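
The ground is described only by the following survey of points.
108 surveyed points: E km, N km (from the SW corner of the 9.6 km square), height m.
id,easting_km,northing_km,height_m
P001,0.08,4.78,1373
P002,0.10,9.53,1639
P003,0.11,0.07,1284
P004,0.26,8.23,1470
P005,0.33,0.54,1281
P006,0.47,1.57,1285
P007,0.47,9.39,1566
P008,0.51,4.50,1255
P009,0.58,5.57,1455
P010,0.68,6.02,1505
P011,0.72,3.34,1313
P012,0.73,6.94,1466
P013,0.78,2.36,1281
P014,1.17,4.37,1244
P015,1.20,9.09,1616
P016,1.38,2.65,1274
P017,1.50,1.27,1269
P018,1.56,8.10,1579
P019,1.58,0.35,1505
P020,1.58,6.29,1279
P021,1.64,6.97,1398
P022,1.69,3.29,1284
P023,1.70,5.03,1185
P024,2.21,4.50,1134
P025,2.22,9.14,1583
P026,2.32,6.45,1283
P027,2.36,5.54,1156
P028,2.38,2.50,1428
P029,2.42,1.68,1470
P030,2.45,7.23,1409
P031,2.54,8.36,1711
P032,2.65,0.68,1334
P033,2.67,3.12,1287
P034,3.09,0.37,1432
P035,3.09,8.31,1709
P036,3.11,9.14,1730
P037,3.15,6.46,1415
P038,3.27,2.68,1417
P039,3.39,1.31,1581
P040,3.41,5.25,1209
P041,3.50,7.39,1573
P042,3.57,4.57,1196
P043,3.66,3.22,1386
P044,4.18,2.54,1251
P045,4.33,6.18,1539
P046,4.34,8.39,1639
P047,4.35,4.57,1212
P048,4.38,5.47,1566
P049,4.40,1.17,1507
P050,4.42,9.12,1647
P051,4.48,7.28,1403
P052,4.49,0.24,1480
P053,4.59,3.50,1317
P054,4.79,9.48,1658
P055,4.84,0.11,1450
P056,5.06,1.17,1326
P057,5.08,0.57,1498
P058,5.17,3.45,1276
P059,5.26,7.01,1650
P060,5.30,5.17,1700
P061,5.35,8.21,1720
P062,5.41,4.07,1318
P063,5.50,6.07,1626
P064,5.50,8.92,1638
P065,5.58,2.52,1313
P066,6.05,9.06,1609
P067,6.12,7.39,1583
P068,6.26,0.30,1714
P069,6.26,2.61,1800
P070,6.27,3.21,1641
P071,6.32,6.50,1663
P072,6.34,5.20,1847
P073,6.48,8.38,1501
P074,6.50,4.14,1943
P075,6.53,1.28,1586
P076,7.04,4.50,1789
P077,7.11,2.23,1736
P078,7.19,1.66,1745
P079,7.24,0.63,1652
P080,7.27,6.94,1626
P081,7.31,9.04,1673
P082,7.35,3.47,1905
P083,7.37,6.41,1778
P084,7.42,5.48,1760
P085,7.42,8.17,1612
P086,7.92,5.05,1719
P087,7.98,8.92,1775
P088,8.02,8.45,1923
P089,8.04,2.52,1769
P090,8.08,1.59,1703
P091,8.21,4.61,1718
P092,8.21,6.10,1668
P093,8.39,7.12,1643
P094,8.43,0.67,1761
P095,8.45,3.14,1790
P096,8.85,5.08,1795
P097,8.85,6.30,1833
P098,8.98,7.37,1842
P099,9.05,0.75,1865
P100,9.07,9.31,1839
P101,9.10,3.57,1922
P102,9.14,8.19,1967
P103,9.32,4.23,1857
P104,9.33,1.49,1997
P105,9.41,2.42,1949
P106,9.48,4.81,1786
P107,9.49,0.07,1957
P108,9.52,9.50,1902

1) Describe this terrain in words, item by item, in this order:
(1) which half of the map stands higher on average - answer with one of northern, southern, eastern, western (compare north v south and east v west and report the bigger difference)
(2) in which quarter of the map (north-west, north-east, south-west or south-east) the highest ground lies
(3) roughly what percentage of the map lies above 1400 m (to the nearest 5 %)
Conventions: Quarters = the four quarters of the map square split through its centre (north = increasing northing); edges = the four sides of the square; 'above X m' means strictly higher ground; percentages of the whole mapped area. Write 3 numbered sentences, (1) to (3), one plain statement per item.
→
(1) Taken as a whole, the eastern half is higher than the western.
(2) Look to the south-east quarter for the highest ground.
(3) About 70 % of the map lies above 1400 m.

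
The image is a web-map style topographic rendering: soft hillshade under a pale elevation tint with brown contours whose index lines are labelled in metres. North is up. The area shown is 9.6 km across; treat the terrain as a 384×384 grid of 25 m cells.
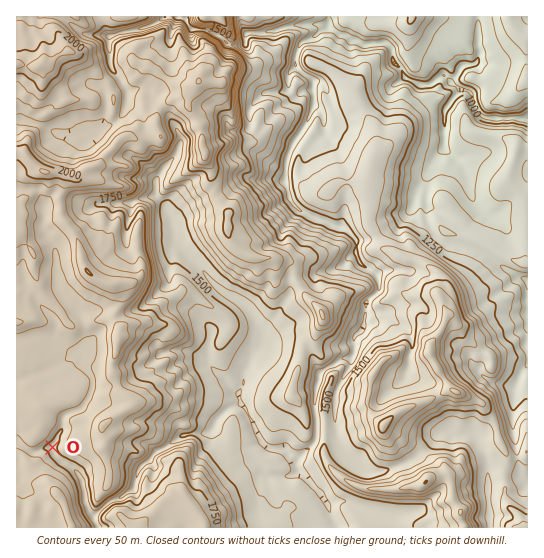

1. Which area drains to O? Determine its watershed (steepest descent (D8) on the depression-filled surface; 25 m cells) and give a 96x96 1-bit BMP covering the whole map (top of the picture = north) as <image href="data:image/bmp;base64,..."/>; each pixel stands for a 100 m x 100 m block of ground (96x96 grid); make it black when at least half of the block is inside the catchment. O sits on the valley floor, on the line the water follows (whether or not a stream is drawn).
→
<image width="96" height="96" href="data:image/bmp;base64,Qk2+BAAAAAAAAD4AAAAoAAAAYAAAAGAAAAABAAEAAAAAAIAEAAATCwAAEwsAAAIAAAAAAAAA////AAAAAAAAAAAAAAAAAAAAAAAAAAAAAAAAAAAAAAAAAAAAAAAAAAAAAAAAAAAAAAAAAAAAAAAAAAAAAAAAAAAAAAAAAAAAAAAAAAAAAAAAAAAAAAAAAAAAAAAAAAAAAAAAAAAAAAAAAAAAAAAAAAAAAAAAAAAAAAAAAAAAAAAAAAAAAAAAAAAAAAAAAAAAAAAAAAAAAAAAAAAAAAAAAAAAAAAAAAAAAAAAAAAAAAAAAAAAAAAAAAAAAAAB4AAAAAAAAAAAAAAD/wAAAAAAAAAAAAAH/wAAAAAAAAAAAAAP/wAAAAAAAAAAAAAP/4AAAAAAAAAAAAAP/8AAAAAAAAAAAAAP//AAAAAAAAAAAAD///gAAAAAAAAAAAD///wAAAAAAAAAAAD///gAAAAAAAAAAAD///AAAAAAAAAAAAD//+AAAAAAAAAAAAD//+AAAAAAAAAAAAD//+AAAAAAAAAAAAD//8AAAAAAAAAAAAD//8AAAAAAAAAAAAD//8AAAAAAAAAAAAD//+AAAAAAAAAAAAD//+AAAAAAAAAAAAD//+AAAAAAAAAAAAD//+AAAAAAAAAAAAD//+AAAAAAAAAAAAD//+AAAAAAAAAAAAD//+AAAAAAAAAAAAD//+AAAAAAAAAAAAD//+AAAAAAAAAAAAD//+AAAAAAAAAAAAD///AAAAAAAAAAAAD///AAAAAAAAAAAAD///AAAAAAAAAAAAD//+AAAAAAAAAAAAD//wAAAAAAAAAAAAD//AAAAAAAAAAAAAD/+AAAAAAAAAAAAAD/+AAAAAAAAAAAAAD/8AAAAAAAAAAAAAD/8AAAAAAAAAAAAAD/8AAAAAAAAAAAAAD/8AAAAAAAAAAAAAD/4AAAAAAAAAAAAAD/4AAAAAAAAAAAAAD/wAAAAAAAAAAAAAD/gAAAAAAAAAAAAAD/gAAAAAAAAAAAAAD/AAAAAAAAAAAAAAD/AAAAAAAAAAAAAAD/AAAAAAAAAAAAAAD/AAAAAAAAAAAAAAD/gAAAAAAAAAAAAAD/gAAAAAAAAAAAAAD/gAAAAAAAAAAAAAD/AAAAAAAAAAAAAADwAAAAAAAAAAAAAADgAAAAAAAAAAAAAADAAAAAAAAAAAAAAACAAAAAAAAAAAAAAAAAAAAAAAAAAAAAAAAAAAAAAAAAAAAAAAAAAAAAAAAAAAAAAAAAAAAAAAAAAAAAAAAAAAAAAAAAAAAAAAAAAAAAAAAAAAAAAAAAAAAAAAAAAAAAAAAAAAAAAAAAAAAAAAAAAAAAAAAAAAAAAAAAAAAAAAAAAAAAAAAAAAAAAAAAAAAAAAAAAAAAAAAAAAAAAAAAAAAAAAAAAAAAAAAAAAAAAAAAAAAAAAAAAAAAAAAAAAAAAAAAAAAAAAAAAAAAAAAAAAAAAAAAAAAAAAAAAAAAAAAAAAAAAAAAAAAAAAAAAAAAAAAAAAAAAAAAAAAAAAAAAAAAAAAAAAAAAAAAAAAAAAAAAAAAAAAAAAAAAAAAAAAAAAAAAAAAAAAAAAAAAAAAAAAAAAAAAAAAAAA="/>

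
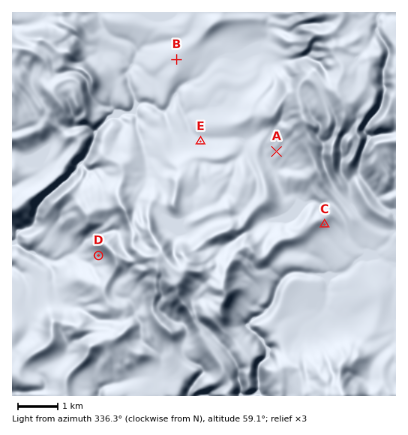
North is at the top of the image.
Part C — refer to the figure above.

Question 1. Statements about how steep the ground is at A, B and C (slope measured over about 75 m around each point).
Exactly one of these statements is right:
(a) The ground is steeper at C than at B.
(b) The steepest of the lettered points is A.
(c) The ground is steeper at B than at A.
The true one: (a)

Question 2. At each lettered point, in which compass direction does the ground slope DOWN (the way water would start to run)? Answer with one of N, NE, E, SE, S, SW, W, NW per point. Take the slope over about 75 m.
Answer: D SW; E N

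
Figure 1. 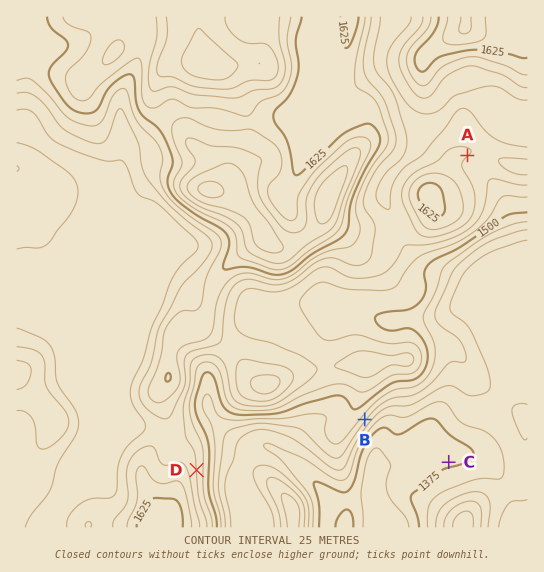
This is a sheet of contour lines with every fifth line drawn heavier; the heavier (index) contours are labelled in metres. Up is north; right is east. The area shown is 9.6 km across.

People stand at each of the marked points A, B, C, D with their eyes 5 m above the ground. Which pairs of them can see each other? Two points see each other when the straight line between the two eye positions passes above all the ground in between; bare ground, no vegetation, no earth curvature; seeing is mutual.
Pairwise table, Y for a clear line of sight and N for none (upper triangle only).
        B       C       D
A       N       N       N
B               Y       N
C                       Y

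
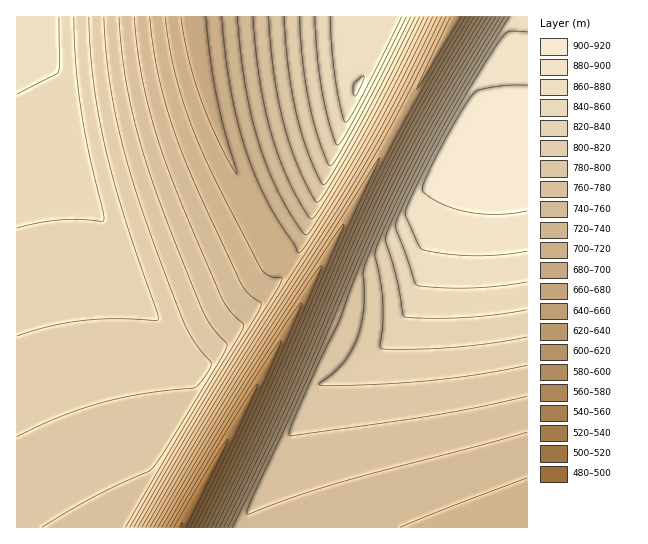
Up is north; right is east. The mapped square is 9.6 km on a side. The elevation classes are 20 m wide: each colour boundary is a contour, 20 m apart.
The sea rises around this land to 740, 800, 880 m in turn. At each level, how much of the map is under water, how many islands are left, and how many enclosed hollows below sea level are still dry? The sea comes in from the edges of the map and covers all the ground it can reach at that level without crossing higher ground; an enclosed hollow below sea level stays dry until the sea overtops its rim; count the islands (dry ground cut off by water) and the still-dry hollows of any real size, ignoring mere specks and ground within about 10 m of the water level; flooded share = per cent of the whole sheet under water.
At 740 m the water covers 23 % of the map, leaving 0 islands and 0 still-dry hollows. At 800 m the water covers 58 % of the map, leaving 0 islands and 0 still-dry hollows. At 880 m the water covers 93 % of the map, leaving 0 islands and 0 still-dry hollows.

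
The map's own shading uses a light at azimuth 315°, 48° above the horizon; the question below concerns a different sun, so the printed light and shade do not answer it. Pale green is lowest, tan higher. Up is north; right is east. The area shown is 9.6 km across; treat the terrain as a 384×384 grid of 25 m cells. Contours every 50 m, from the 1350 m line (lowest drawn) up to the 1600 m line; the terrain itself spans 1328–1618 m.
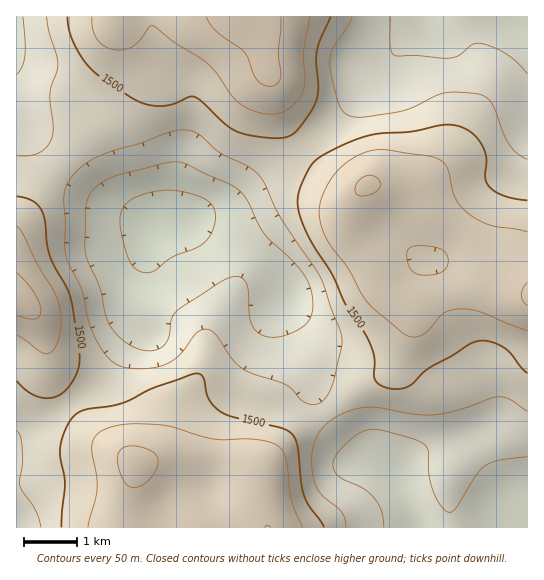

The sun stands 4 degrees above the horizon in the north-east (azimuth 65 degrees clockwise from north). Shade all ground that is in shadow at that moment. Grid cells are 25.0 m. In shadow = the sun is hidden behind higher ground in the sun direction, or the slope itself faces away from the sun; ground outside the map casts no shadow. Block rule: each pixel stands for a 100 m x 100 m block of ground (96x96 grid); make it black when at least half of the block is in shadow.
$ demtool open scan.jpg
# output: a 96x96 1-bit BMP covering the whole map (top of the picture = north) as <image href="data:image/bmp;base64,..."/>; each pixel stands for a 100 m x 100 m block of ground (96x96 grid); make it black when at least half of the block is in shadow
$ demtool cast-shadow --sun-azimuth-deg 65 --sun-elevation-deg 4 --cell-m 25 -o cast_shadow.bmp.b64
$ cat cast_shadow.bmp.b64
<image width="96" height="96" href="data:image/bmp;base64,Qk2+BAAAAAAAAD4AAAAoAAAAYAAAAGAAAAABAAEAAAAAAIAEAAATCwAAEwsAAAIAAAAAAAAA////AAAAAAD/+AAAAAAAAAAAAAD/8AAAAAAAAAAAAAD/8AAAAAAAAAAGAAD//AAAAAAAAAAOAAD//4AAAAAAAAAeAAD//8AAAAAAAAA+AAD//+AAAAAAAAB+AAD//+AAAAAAAAB+AAB///AAAAAAAAB+AAA///AAAAAAAAB+AAA///AAAAAAAAB+AAAf//AAAAAAAAA8AAAH/+AAAAAAAAAQAAAB/+AAAAAAAAAAAAAA/8AAAAAAAAAAAAAAP4AAAAAAAAAAAAAADAAAAAAAAAAAAAAAAAAAAAAAAAAAAAAAAAAAAAAAAB4AAAAAAAAAAAAAAD/AAAAAAAAAAAAAAH/gAAAAAAAAAAAAAH/AAAAAAAAAAAAAAH+AAAAAAAAAAAAAAD8AAA8AAAAAAAAAAD4AAB8AAAAAAAAAAAAAAB9gAAAAAAAAAAAAAA/gAAAAAAAAAAAAAAbgAAAAAAAAAAAAAADwAAAAAAAAAAAAAADwAAAAAAAAPgAAAADwAAAAAAAA/4AAAADwAAAAAAAf//AAAADwAAAPAAD///wAAMDwAAAfAAH///4AB/zwAAAfAAf///4AB//wAAAfAAf///4AD//gAAAPAA////4AB//gAAAAAA////wAB/+AAAAAAB////gAA/8AAAAAAB////AAAf4AAAAAAD///+AAAPgAAAAAAD///8AAAAAAAAAAAH///8AAAAAAAAAAAP///4AAAAAAAAAAA////4AAAAAAAAAAH////wAAAAAAAAAAP////wAAAAAAAAAAf////gAAAAAAAAAA/////gAAAAAAAAAA/////AAAAAAAAAAA////+AAAAAAAAAAA////+AAAAAAAAAAA////8AAAAAAAAAAA////8AAAAAAAAAAB////8AAAAAAAAAAB////8AAAAAAAAAAD////4AAAAAAAAAAD////4AAAAAAAAAAH////8AAAAAAAAAAH////8AAAAAAAAAAP////8AAAAAAAAAAf////8AAAAAAAAAAf///j+AAAAAAAAAAf///B+AAAAAAAAAAf//+AeAAAAAAAAAAf//8AAAAAAAAAAAAP//4AAAAAAAAAAAAP//gAAAAAAAAAAAAf//AAAAAAAAAAAAAf/+AAAAAAAAAAAAA//8AAAAAAAAAAAAA//4AAAAAAAAAAAAAf/4AAAAAAAAAAAAAf/4AAAAAAAAAAAAAP//AAAAAAAAAAAAAH//wAAAAAAAAAAAAH//4AAAAAAAAAAAAD//4AAAAAAAAAAAAD//4AAAAAAAAAAAAD//wAAAAAAADgAAAD//gAAAAAAAD8AAAD//AAAAAAAAD//wAD//AAAAAAAAD//4AH/+AAAAAAAAD//4AH/8AAAAAAAAD//4AP/4AAAAAAAAD//4AP/wAAAAAAAAD//4AP/gAAAAAAAAD//4Af/AAAAAAAAAD//wAf+AAAAAAAAAD//wAf4AAAAAAAAAD//wAPwAAAAAAAAAD//wAPgAAAAAAAAAD//gAPAAAAAAAAAAD//gAGAAAAAAAAAAA="/>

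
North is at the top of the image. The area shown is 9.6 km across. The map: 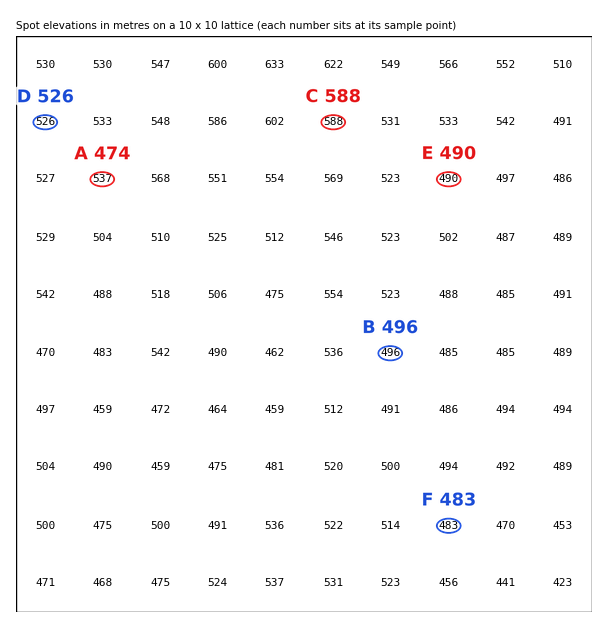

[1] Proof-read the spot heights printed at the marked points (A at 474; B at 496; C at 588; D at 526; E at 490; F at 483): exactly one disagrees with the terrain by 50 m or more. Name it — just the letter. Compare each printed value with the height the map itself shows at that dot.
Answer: A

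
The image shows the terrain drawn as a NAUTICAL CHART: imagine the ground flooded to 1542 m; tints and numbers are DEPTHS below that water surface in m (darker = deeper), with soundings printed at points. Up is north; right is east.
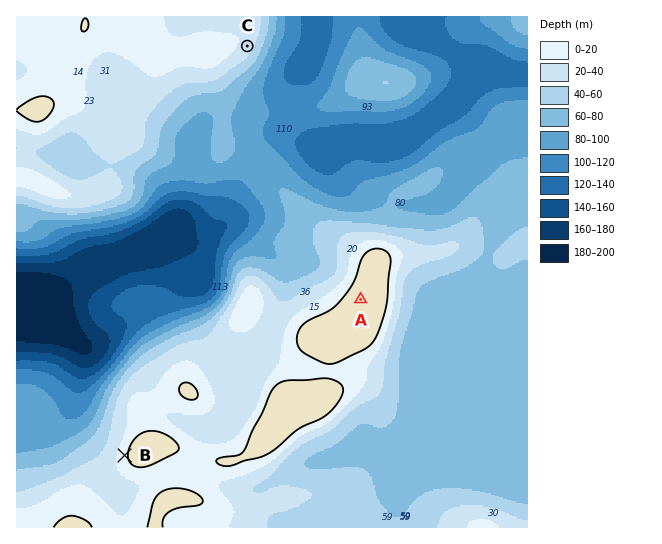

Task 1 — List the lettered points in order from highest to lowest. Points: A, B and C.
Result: A B C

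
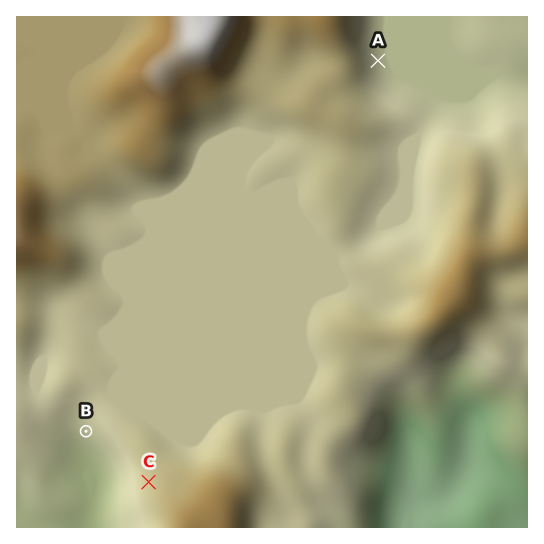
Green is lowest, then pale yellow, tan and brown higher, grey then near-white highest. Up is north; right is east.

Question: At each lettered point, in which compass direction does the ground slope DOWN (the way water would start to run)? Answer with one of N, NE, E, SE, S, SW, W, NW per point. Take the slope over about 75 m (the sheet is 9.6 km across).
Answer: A E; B SW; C W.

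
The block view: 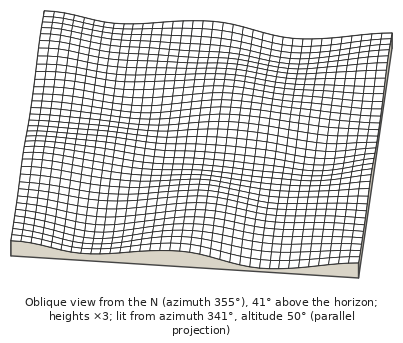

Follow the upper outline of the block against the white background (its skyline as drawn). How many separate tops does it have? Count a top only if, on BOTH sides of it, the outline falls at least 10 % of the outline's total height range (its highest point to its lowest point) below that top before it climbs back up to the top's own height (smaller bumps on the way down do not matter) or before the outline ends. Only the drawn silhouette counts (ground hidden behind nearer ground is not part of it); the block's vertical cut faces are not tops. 1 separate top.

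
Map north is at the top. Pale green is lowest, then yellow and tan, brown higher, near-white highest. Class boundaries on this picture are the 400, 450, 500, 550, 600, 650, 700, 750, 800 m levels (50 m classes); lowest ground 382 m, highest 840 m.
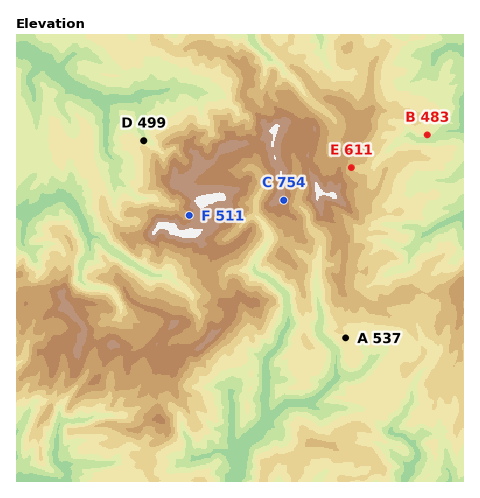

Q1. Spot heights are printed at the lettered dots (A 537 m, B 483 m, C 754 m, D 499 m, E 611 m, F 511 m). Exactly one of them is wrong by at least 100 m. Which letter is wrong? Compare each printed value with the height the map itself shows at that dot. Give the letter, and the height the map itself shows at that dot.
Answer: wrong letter F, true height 711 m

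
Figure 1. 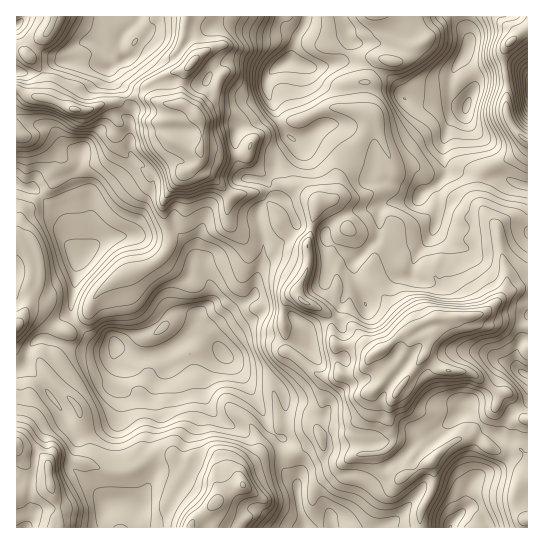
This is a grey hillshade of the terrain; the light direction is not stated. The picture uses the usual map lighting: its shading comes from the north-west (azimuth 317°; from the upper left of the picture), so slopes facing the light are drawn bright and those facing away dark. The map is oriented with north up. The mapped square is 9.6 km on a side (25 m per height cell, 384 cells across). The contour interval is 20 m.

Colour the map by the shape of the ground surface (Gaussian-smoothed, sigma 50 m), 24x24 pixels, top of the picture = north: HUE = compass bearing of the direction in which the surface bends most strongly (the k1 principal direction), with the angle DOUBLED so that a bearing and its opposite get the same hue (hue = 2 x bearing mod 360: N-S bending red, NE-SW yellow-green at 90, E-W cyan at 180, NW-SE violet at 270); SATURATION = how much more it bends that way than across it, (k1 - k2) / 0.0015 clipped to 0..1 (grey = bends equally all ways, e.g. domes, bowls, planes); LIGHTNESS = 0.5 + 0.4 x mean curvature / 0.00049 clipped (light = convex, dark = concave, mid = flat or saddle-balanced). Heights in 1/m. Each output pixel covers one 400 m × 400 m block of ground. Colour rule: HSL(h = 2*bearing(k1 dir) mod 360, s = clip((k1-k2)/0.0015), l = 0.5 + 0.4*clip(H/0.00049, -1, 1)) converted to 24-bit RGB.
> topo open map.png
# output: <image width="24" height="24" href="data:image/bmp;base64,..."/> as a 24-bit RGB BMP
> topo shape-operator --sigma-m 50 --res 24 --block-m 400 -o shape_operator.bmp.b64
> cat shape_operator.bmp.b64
<image width="24" height="24" href="data:image/bmp;base64,Qk32BgAAAAAAADYAAAAoAAAAGAAAABgAAAABABgAAAAAAMAGAAATCwAAEwsAAAAAAAAAAAAANG99qrhbzricO1uFaX6GfWN6hFGSJJ6Q9LjMtaV0lb9GzFZ6QpqNVTKYQoVBe3BGnW9cT3YzecpL2qZNCCguqEM1VDZ7ut+wa0ukvd+jbcqsbi5mbGVSaHtXVp6QS4pqNG077cfC2FatyvvwXT6/cBenljx9aZJpb6Si1626FV9F+tHDKUp3NFGEcIOs086gN2uA7vrRIQwqjl2ihImwlIuwSXZ4lo5xMFhy0MOV4PbVhjFQVyNLK0hZsH2iwqtsVo1KYK+H3ZXX7fJjJTdFJj8sLUQhwc+OVsvS7/vQFhmkkH6ybXu1r4e0g3W4h7W4P1q8yujV0IbLyXKjWjKkbzqUQMd52YighYDT05tTOYBp54nF42ngMUK3qvPzWahyy4OZbY0zXx5KgMJjKkVEkadTUJityZGeQXZljoctViET074xfDB7eoK2OUXGwqB6fWFFq81uODRaSntKZJ/BpGrRa0IenUQ/mm5WnUx+vJQ/p8yqPzqCX5Zie1xTXI1MoGR1rj2Xrd7HZRpiQLCurpJrajBstEJEu8OC1FdRNa5eX458Q2xJYCpc7ti9E9mUsIuAnSWRftSIvac9Tz56jnapYIl6g2hsY4JYc8SWkkh8v0F3aCJCgXpHwzpwKsl+4rGkQXfi567IVSAzSD0ZG40wifbJpMbvS2otmMJ5m8l6l0JRPDdjhHtWkm5odH5ghJtpS29LSSQ8jywrpsdZoO7hZgncXSbe2r54TKJB1UBZUoTvzOD/uuv9e0EcLwQOEl0ykXJAwYAxl5dDFx8smXVJmqZLQYBQp5F9VS5LOzhpisTOxuusXiBYrexkKVbOtd3u6oTuTqeV2JVzRkQZQjURaG4vLXyR1I/tM5+dt0fj6GprQSBySLk+P6Zvk3+1UkZzg02JY5STMKGn+OOyLwwaTvUkKc6QG11gvUKO4K7Uv4LQzK3r183zmdzgNm+xynJbt4uNBh9H9NfbfXityKmuRnV6hz02KX0pQpl6UrdcGRVM/0lJzP/zXpT+loA7MSE+LpFWhdekh+/xmgHo7y7e/c7kUTp7rop7j8yCFy9tkWPN4KzSsoucrGOaSa6mjoG5U02exryjGDNWfM2l/ciMIC5ObHqwbYyuUY5TSFEYYkoaVXlNZH1drX42you2fa9ysdmZNyVMH0c2wsGBwKjU56Lccqp0QkVlWlp5r6B5PniMS31f/vHNHjl9eT1AobBjf3KKU4admZu3bGeGaExTsshpa5WmmMqvwFFhXzhiXHNjPmYmQ0MchFQt2Hl4SUF9qFaMiNKXUESIRpp2//3MGwgru5WFTLKdj2t3j6V8LFBXpmNmZVN7xuClUEdiwK1udTNbcm6AbmiFkWRyb1JD0ttAX5Q4SnaC0LpseqtYPDdpfruIvk4fL2CxX8JMeEiCeqizhpHDZTSQq3Z0X3erqt2xlHC8okZGsjxeW35dVUNlo2V5mpCvQD/v7R8NSHEnFrg8zb32QX/ihjd8e8vBzrbarKzVeUiulp9HL0ceN4tab5Wol8ylh5JegWhJlJAyf7BtkmurXkCfdKVzbpSCHwgr7fXW3L7ub+6NKScKRo8faLazXZCikGhasWhNbFJssJmBfF+zV8C6QHlYsIhVhkg9ZjQwbbJZRJxyXY5OUyVVxsWKVhR/geCnYcFd39enktzbcRH4Nr6MVcGNSTJPmIxynnF3cWaEnciTZX6qSmWCYH6sdY2qxCyzxExoqLvmjip9iRUbEYE9qMqAExBbzuG3caVU3dpmRbA4E0JY8sTJZQ1xV5JCR3hFi2ZXo3Nshsh5YnefoGKPP5WBVhpJWhsszP/fpRQLJATLzPj/2sz/TavrDylQ5+CCgnfR1vXmvDO2RKixJ9+OaiOqxpnbroLbhrDSq8zLl9y6XiJUp5hlSmI4DAYy7/PYrv+QzOP/scXss4ssL5lLmTLTm2byieif2tgjSS0S52hQRckxCAQvfqZ+TW5qpGFWq3lSt75gbxYSR3w2hZh1rlGlByAs8POE/OSUiXwAJKshgmkpdlMvIlcjKmU1116a9mXg8HRlSNQr4LuNDh0lJlYiUDMjSnAjmJ1Cwzc99lzGuWXgMnEkJ2lWXRiD3P+UvC0F96Pw11oxKGlKcIlebFyVR59uJlhC6X4d9riA3bz0nYvlmFfQNU+3ZnTBnsDDUoibZa5GqJ9PuWyY7t3nJ3ShBxEs9tnV77PXGJRI9NfXWYWwSXWFiXSIVpODVEJu4dxeeJNKeIUti1I2gIxRdUSEJmdxuaqHZTRqq65tYYhdbZ9xr9ebhyKADw8kRu1K7IXb"/>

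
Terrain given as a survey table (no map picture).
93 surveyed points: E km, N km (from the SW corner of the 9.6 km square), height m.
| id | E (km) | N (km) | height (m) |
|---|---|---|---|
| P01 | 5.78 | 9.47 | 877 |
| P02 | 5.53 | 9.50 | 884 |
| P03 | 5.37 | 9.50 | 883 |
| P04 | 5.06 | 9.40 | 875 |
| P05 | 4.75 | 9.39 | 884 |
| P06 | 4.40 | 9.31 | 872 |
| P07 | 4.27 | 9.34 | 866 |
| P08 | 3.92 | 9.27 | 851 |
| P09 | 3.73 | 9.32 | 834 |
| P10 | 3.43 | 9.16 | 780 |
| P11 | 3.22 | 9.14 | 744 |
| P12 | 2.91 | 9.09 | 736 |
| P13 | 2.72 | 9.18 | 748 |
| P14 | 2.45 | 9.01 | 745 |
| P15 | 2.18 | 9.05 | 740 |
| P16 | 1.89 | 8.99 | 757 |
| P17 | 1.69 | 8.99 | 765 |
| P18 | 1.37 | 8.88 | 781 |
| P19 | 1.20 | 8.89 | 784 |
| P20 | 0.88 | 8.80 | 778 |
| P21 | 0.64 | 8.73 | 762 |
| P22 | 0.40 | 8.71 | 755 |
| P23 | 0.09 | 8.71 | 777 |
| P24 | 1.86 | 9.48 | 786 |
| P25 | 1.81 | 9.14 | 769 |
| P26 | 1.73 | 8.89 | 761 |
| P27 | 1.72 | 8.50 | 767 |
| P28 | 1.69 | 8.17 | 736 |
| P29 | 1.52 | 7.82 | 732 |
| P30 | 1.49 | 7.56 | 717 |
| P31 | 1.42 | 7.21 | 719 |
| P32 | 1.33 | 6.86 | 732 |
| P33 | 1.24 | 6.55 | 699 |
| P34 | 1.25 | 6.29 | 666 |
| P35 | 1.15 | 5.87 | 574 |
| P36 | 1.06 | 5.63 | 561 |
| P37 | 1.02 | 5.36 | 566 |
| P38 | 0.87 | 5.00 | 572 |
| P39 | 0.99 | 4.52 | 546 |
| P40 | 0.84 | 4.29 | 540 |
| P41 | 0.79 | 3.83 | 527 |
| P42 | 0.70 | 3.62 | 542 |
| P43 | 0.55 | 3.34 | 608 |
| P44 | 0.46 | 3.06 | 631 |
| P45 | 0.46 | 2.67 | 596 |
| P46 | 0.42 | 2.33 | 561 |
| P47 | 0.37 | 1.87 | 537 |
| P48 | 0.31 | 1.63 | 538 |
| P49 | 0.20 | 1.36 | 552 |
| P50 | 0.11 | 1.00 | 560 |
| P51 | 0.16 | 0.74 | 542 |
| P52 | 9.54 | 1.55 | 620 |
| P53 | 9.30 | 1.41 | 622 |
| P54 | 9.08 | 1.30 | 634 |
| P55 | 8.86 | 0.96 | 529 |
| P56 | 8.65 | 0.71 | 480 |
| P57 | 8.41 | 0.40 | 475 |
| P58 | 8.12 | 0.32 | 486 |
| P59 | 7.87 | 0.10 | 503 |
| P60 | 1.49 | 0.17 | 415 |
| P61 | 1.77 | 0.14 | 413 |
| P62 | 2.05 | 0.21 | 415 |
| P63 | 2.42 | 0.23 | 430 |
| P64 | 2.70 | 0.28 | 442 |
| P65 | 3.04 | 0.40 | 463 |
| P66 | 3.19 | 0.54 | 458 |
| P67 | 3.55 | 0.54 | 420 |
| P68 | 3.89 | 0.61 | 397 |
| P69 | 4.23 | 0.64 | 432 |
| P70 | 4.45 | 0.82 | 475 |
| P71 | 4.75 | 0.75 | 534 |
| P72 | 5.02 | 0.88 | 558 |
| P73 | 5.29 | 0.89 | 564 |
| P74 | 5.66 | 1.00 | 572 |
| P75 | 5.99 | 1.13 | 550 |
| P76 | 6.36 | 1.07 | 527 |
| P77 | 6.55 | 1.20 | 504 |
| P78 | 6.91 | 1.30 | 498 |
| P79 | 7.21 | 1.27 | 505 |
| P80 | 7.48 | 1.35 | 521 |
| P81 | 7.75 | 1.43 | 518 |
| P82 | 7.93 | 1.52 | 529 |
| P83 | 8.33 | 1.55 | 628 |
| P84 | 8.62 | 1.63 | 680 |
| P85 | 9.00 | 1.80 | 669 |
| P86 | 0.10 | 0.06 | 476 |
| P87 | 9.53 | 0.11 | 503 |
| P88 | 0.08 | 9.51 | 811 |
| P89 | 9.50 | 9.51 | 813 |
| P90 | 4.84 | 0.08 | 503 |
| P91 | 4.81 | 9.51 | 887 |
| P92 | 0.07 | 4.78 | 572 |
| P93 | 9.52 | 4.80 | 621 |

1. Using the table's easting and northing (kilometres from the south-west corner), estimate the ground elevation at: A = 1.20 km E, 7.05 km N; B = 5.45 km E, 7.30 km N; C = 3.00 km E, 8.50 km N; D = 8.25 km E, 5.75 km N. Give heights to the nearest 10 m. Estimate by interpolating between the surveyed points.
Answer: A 720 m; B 840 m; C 730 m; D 650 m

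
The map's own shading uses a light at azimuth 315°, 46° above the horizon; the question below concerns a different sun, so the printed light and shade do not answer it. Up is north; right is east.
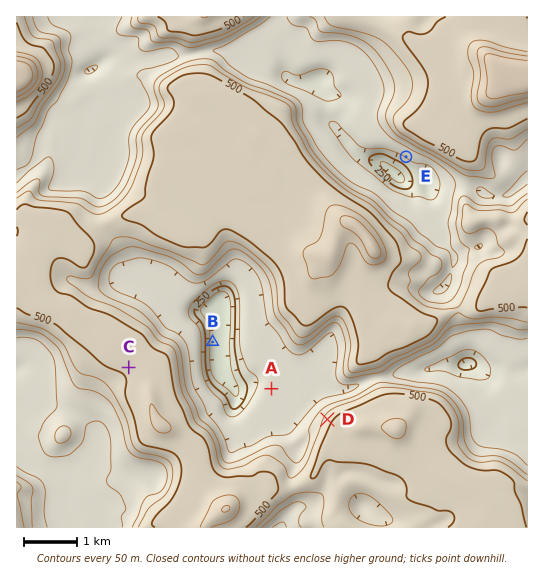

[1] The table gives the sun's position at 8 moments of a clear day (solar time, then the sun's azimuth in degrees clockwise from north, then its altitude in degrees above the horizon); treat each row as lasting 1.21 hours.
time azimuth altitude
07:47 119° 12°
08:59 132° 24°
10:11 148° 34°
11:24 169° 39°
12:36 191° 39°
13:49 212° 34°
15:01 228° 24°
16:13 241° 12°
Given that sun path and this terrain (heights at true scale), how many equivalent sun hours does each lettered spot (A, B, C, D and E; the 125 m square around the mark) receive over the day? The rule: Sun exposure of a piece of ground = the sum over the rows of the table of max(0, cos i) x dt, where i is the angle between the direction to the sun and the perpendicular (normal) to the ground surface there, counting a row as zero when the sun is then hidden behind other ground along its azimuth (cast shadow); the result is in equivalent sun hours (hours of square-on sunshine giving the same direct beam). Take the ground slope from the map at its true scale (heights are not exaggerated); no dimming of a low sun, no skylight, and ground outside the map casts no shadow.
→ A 4.3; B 4.1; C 4.4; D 3.4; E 5.8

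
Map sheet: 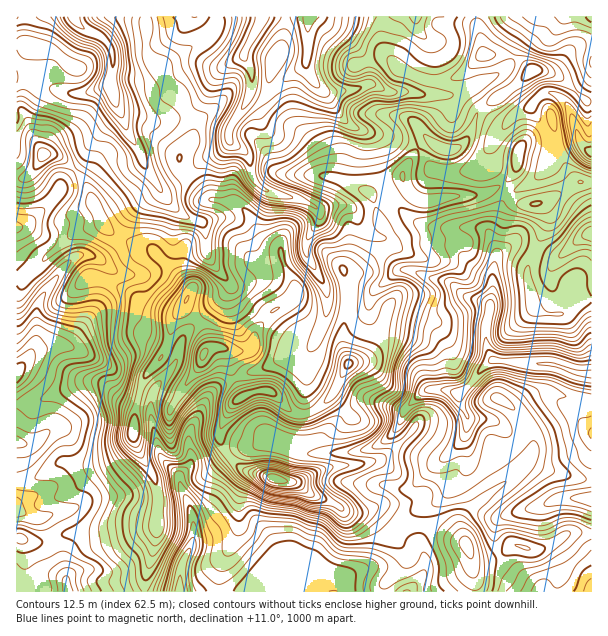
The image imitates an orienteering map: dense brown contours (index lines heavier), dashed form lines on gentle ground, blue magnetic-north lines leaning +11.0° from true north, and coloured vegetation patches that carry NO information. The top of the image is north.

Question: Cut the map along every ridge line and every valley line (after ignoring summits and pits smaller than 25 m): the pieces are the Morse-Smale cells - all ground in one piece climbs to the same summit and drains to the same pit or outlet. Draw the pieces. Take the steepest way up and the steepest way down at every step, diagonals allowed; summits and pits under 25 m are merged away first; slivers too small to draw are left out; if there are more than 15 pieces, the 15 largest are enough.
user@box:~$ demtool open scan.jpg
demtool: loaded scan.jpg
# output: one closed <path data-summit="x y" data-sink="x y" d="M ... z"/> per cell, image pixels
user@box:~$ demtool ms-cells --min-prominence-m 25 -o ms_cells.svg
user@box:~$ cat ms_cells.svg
<path data-summit="275 479" data-sink="591 374" d="M402 178l-32 16 4 7 6 21 12 13 18-12 9 0 12 5 48 0 9 5 8 16 0 11-3 9 0 22-4 15-6-5-19-6-17-13-16-4-23-8-7 0-8 4-19 16-4 9-2 12 4 7 6 7 51 7 13 10 6 12-2 30 4 6-22 0-6 2-17 17-7 0-27-9-9 2-11 7-25 25-2 12 3 8-27-2-18-8-13-4-14 6-16 2-10 8 16 14 37 11 14 1 15 12 18 6 16 11 17 1 16-2 17 13 25 1 2-14 23-15 11-19 10-12 2-6-4-11 0-12 4-17 23 2 18 12 9 0 15-8 24-18 7 0 11 8 13 14 4 1 0-129-13 0-10 10-9 4-17-1-9-5-6-27 0-14 19-43 0-12-5-8-24 0-8-5-10-12-18 7-62 6-12-9z"/><path data-summit="275 479" data-sink="179 591" d="M140 397l-6 16-1 24 11 24 12 19 2 14-1 39-6 28-6 17 1 14 262 0 13-14 5-11 0-7-6-14 0-22-25-1-17-13-16 2-17-1-16-11-18-6-15-12-14-1-37-11-17-14-21 14-19-1-9 7-21-24-7-33 0-17z"/><path data-summit="275 479" data-sink="311 17" d="M381 16l-94 0-5 32-8 14-6 22 2 11 12 12 7 13 29 29 7 25 44 19 33-15 4-13 10-15 10-8 5 0 13 8 14-2 10-10 6-12 1-9 7-10-7-12-7-6 27-13 9-6 8-11-3-4-27 0-18 18-8 5-9 2-21 0-28-12-12-14-4-9z"/><path data-summit="275 479" data-sink="74 17" d="M146 16l-129 0-1 61 16 2 22 11 18 4 18-2 15-6 7 3 8 25-24 24-8 11-3 10-9 12 10 14 18 42 10 8 12 6 27 9 9 9 10-13 4-36-14-19 8-3 17-12-6-8-1-12 13-19 1-14-13-27-11-7-8-18-14-15z"/><path data-summit="275 479" data-sink="263 17" d="M285 16l-139 1 2 39 14 15 8 18 11 7 13 27-1 14-13 19 1 12 7 7 15-15 21-10 6-10 18 16 4 18 12 16 39 10 15 10 15-5 15 1 6 4 7 17 7 7 10 4 9 0 4-4-11-12-8-27-24-13-21-6-3-5-2-12-4-10-29-29-7-13-12-12-2-11 6-22 8-14 4-25z"/><path data-summit="204 354" data-sink="263 17" d="M230 140l-6 10-21 10-16 16 22 23 24 3 6 3 11 11 9 18 7 7 14 8 3 14 12 22 0 11-7 6-16 10-12 12-6 11 0 6-3 8-25 1 6 24 2 4 3 0 23-8 22-12 15 0 9-4 8-10 6-12 6-18 0-9 22 3 0-23-4-13 18-2 15-14 16-8 1-8-2-5-5 3-9 0-10-4-7-7-7-17-6-4-15-1-15 5-15-10-39-10-12-16-4-18z"/><path data-summit="275 479" data-sink="591 152" d="M578 92l-8 7-3 5-9-8-12-4-6 4-10 12-14 6-10 10-12-4-12-12-7 9-1 9-6 12-10 10-14 2-13-8-5 0-10 8-13 21 0 11 5 9 12 9 15 0 17-4 30-2 18-7 10 12 8 5 22 0 38-22 13 0 1-80-5 0z"/><path data-summit="204 354" data-sink="74 17" d="M188 176l-18 12-8 3 14 19-4 36-10 14 28 27 2 3-8 16 18 20 6 16-2 8 6-2 12 0 6 2 18 0 4-2 2-13 12-18 29-21 0-11-12-22-3-14-14-8-7-7-9-18-11-11-6-3-24-3z"/><path data-summit="275 479" data-sink="17 374" d="M102 223l-28 11-45 40-5 3-8 1 1 126 21-2 46-20 20 2 18 14 16 6 0-7-7-1-15-9-4-15-10-10-25-13-17-4 8-1 26-32 15-40-5-10 7 8 9 4 26 0 16-14-9-10-39-15z"/><path data-summit="275 479" data-sink="17 510" d="M134 438l-2 5-21 17-25 6-23-4-30 18-16 1-1 56 10 4 16 1 24-8 30 0 18-5 42-3 2-32-2-14-12-19z"/><path data-summit="467 545" data-sink="591 374" d="M564 406l-7 0-24 18-15 8-9 0-18-12-23-2-4 17 0 12 4 11-2 6-8 7-13 24-23 15-1 14 16 4 13 8 15 6-3-14 2-12 15-14 28-21 20-19 21 8 28 8 15 2 1-49z"/><path data-summit="204 354" data-sink="17 374" d="M162 260l-16 14-26 0-12-8 0 12-14 34-26 32-8 1 17 4 25 13 10 10 4 15 21 10 2-1 7-22 18-21 10-33 8-12 10-18z"/><path data-summit="348 363" data-sink="591 374" d="M368 306l-3 2-17 0-2 3-3 18 0 19 6 15-17 32-11 11-11 7 8 15 0 16 5 8 3 0-2-6 2-12 25-25 11-7 9-2 27 9 7 0 17-17 6-2 22 0-4-6 2-30-6-12-13-10-51-7-6-7z"/><path data-summit="275 479" data-sink="17 443" d="M98 382l-14 0-46 20-18 1-4 2 1 76 16-1 30-18 17 4 22-3 17-7 13-13 4-39-14-6-15-13z"/><path data-summit="275 479" data-sink="68 591" d="M156 526l-42 3-18 5-30 0-24 8-9 0-16-4-1 53 128 1 1-14 11-36z"/>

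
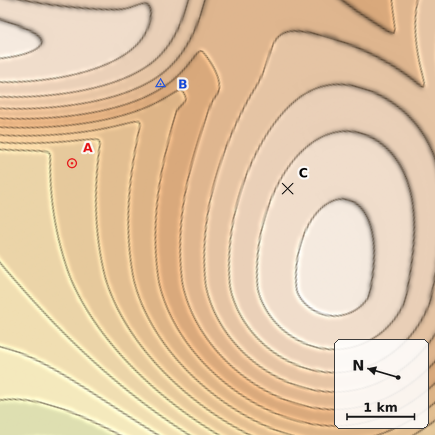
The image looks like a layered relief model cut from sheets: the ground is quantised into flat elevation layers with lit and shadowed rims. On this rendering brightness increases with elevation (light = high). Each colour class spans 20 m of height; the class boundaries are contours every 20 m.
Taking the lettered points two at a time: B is below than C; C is above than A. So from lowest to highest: A B C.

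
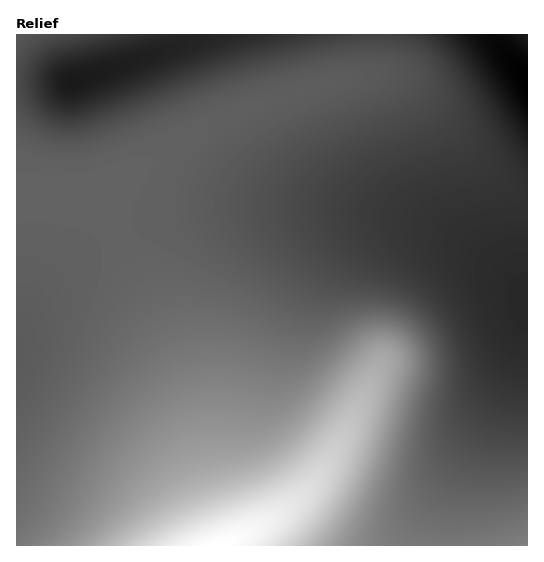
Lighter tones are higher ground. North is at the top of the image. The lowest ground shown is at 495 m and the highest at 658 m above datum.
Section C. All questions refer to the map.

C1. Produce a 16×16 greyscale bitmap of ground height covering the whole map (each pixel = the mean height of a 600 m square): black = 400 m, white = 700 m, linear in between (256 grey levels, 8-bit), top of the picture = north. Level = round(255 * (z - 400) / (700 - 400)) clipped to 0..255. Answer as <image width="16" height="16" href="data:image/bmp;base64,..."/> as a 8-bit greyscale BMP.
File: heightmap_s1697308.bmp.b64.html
<image width="16" height="16" href="data:image/bmp;base64,Qk02BQAAAAAAADYEAAAoAAAAEAAAABAAAAABAAgAAAAAAAABAAATCwAAEwsAAAABAAAAAAAAAAAAAAEBAQACAgIAAwMDAAQEBAAFBQUABgYGAAcHBwAICAgACQkJAAoKCgALCwsADAwMAA0NDQAODg4ADw8PABAQEAAREREAEhISABMTEwAUFBQAFRUVABYWFgAXFxcAGBgYABkZGQAaGhoAGxsbABwcHAAdHR0AHh4eAB8fHwAgICAAISEhACIiIgAjIyMAJCQkACUlJQAmJiYAJycnACgoKAApKSkAKioqACsrKwAsLCwALS0tAC4uLgAvLy8AMDAwADExMQAyMjIAMzMzADQ0NAA1NTUANjY2ADc3NwA4ODgAOTk5ADo6OgA7OzsAPDw8AD09PQA+Pj4APz8/AEBAQABBQUEAQkJCAENDQwBEREQARUVFAEZGRgBHR0cASEhIAElJSQBKSkoAS0tLAExMTABNTU0ATk5OAE9PTwBQUFAAUVFRAFJSUgBTU1MAVFRUAFVVVQBWVlYAV1dXAFhYWABZWVkAWlpaAFtbWwBcXFwAXV1dAF5eXgBfX18AYGBgAGFhYQBiYmIAY2NjAGRkZABlZWUAZmZmAGdnZwBoaGgAaWlpAGpqagBra2sAbGxsAG1tbQBubm4Ab29vAHBwcABxcXEAcnJyAHNzcwB0dHQAdXV1AHZ2dgB3d3cAeHh4AHl5eQB6enoAe3t7AHx8fAB9fX0Afn5+AH9/fwCAgIAAgYGBAIKCggCDg4MAhISEAIWFhQCGhoYAh4eHAIiIiACJiYkAioqKAIuLiwCMjIwAjY2NAI6OjgCPj48AkJCQAJGRkQCSkpIAk5OTAJSUlACVlZUAlpaWAJeXlwCYmJgAmZmZAJqamgCbm5sAnJycAJ2dnQCenp4An5+fAKCgoAChoaEAoqKiAKOjowCkpKQApaWlAKampgCnp6cAqKioAKmpqQCqqqoAq6urAKysrACtra0Arq6uAK+vrwCwsLAAsbGxALKysgCzs7MAtLS0ALW1tQC2trYAt7e3ALi4uAC5ubkAurq6ALu7uwC8vLwAvb29AL6+vgC/v78AwMDAAMHBwQDCwsIAw8PDAMTExADFxcUAxsbGAMfHxwDIyMgAycnJAMrKygDLy8sAzMzMAM3NzQDOzs4Az8/PANDQ0ADR0dEA0tLSANPT0wDU1NQA1dXVANbW1gDX19cA2NjYANnZ2QDa2toA29vbANzc3ADd3d0A3t7eAN/f3wDg4OAA4eHhAOLi4gDj4+MA5OTkAOXl5QDm5uYA5+fnAOjo6ADp6ekA6urqAOvr6wDs7OwA7e3tAO7u7gDv7+8A8PDwAPHx8QDy8vIA8/PzAPT09AD19fUA9vb2APf39wD4+PgA+fn5APr6+gD7+/sA/Pz8AP39/QD+/v4A////AJKaprPCztXVyrailZCPj5GOlJ2mr7e/x8zErZeMiIeIi5GYn6WprLG7w7edioOAf4iNk5mfoqKjqbe6pYt+eXeFiY6UmJucm52otauQfHRxhIeLj5OVlZSTmqmslnxwbIOFiIuOj4+OjI2Xn453bGmEhYeJiouKiIWDhIR7cGpnhYWGh4iHhoOAfHl1cWxpaIaGhoaGhYN/fHh0cW5sammHh4eGhoSBfnp2c3BubWxshoaHh4aEgn97eHVycG9ubIOBgoWGhYSBf3x5dnRzcGl6b3N6gIOEhIOBfnx5dm5fcmJiaG92fICCg4KAfXVmVnlvamZlZ2twdXl8fHhsXFY="/>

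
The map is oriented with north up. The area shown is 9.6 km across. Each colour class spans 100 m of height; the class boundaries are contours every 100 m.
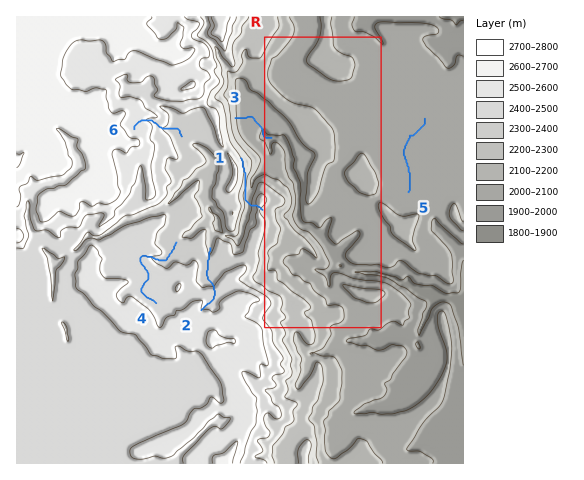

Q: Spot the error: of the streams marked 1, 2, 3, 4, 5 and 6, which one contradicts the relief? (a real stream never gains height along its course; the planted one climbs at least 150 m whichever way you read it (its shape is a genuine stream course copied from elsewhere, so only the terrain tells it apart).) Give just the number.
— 1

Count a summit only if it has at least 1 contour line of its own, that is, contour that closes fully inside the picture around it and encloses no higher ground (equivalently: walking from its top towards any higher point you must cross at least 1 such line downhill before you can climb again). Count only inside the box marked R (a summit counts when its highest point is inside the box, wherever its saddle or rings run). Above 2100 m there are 2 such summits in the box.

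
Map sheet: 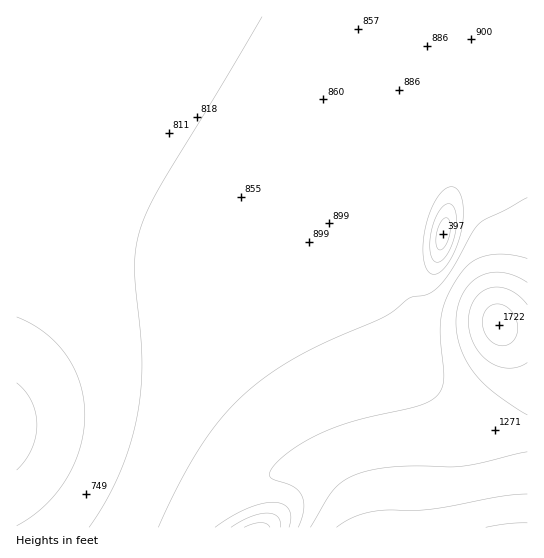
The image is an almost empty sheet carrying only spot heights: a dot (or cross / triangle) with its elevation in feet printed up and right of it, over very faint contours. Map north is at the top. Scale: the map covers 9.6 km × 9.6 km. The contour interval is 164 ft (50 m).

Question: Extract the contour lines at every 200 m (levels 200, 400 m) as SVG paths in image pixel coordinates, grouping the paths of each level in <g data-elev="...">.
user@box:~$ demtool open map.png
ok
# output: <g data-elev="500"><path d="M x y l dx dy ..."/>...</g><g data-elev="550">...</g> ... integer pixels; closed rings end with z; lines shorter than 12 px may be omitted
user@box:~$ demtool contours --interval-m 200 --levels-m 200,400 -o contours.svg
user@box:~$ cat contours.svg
<g data-elev="200"><path d="M244 527l17-4 5 1 4 3"/><path d="M17 317l14 7 14 9 12 10 9 12 8 14 6 14 4 16 1 16-2 18-3 16-6 16-8 14-10 15-12 12-13 11-14 9"/><path d="M437 262l-4-3-3-8 2-21 7-19 6-6 5-1 4 3 2 7 0 11-1 10-9 20-4 5z"/></g><g data-elev="400"><path d="M527 452l-63 14-67 1-22 2-17 5-13 6-11 9-24 38"/><path d="M527 282l-12-6-13-4-12 1-11 3-9 8-7 10-5 13-2 15 1 13 4 14 5 12 8 12 20 20 33 22"/></g>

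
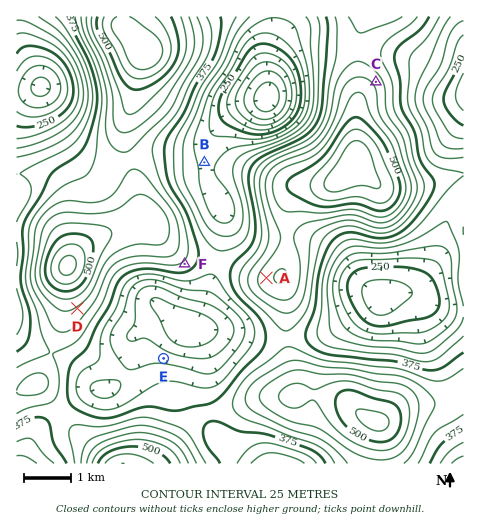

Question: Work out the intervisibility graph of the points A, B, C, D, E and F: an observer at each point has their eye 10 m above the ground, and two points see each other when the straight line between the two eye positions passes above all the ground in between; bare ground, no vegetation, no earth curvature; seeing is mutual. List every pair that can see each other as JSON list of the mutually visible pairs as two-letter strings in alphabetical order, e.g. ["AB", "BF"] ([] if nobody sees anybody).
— ["AB", "AD", "AE", "AF", "DE", "DF", "EF"]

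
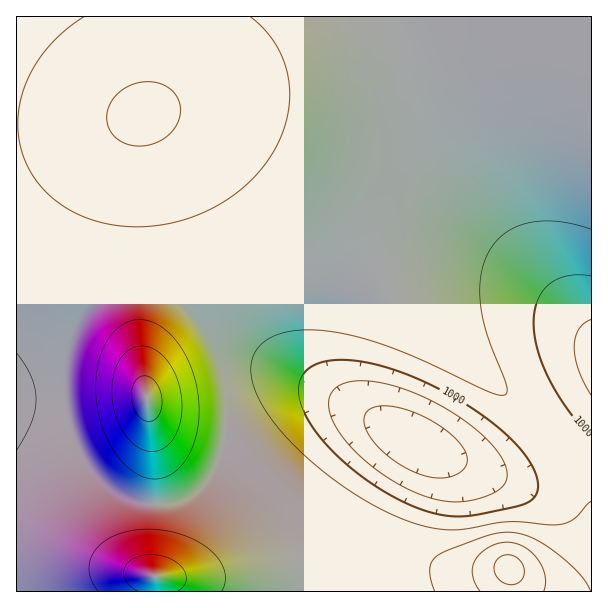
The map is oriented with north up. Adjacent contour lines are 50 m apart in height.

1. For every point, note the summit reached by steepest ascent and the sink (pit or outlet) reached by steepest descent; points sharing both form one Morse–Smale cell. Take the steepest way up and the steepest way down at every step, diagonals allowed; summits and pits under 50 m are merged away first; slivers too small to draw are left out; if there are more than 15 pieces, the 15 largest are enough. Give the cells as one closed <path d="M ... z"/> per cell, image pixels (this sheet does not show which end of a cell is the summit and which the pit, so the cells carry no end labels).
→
<path d="M161 16l-145 1 0 360 28-15 18-18 22-32 15-14 11-6 15-4 22 0 15 4 18 10 20 21 10 13 11 12 75 26 58 32 54 33 18 6 35 18 27 9 21 2 19-6 21-14 7-7-3-4-58-59-90-72-13-13-8-17-17-57-11-21-10-15-19-19-16-12-36-19-45-17-41-8-44-1 7-15 6-27 4-29z"/><path d="M591 16l-429 0-5 64-6 22-6 11 44 1 41 8 45 17 21 11 31 20 19 19 10 15 11 21 17 57 8 17 13 13 90 72 49 48 13 16 35-31z"/><path d="M299 386l-30 4-29 13-10 11-7 38-5 13-10 18-10 10-13 7-23 5-28-3-21-9-17-14-23-30-14-15-24-13-18-5-1 175 299 1 1-20-3-18-18-53 0-19 19-27 24-21 24-12 20 1-50-27z"/><path d="M375 422l-13 0-24 12-24 21-19 27-1 12 19 60 4 38 275-1 0-88-14-26-21-29-29 20-19 6-12 0-36-11-35-18-18-6-19-12z"/><path d="M147 288l-28 1-15 6-11 7-15 18-16 24-18 18-28 16 0 38 19 5 24 13 14 15 23 30 17 14 21 9 28 3 23-5 13-7 10-10 10-18 5-13 7-38 15-14 15-8 24-6 24 2 28 8-54-28-61-20-11-12-10-13-20-21-18-10z"/><path d="M591 418l-33 29 20 30 13 25z"/>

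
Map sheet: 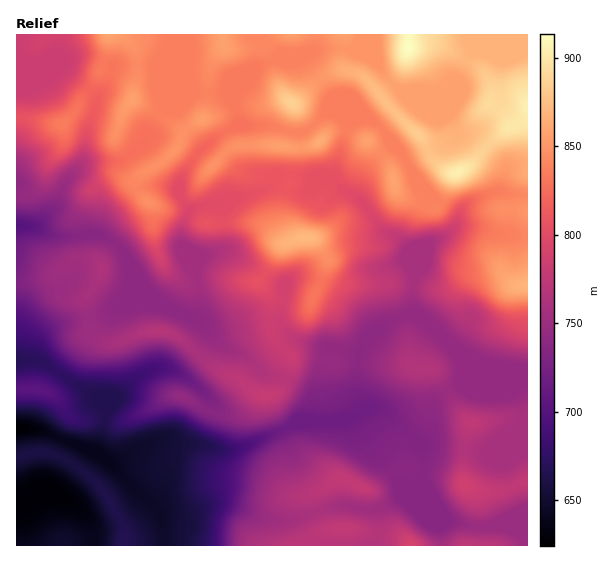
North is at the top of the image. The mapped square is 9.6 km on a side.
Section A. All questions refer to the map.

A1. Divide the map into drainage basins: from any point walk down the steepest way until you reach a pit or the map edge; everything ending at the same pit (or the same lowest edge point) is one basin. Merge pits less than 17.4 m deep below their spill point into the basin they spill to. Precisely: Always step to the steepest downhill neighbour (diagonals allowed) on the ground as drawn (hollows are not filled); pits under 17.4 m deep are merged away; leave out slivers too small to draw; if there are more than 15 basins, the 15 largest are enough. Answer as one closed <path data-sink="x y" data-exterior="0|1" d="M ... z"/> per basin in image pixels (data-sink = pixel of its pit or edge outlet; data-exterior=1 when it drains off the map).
<path data-sink="17 428" data-exterior="1" d="M527 34l-409 0 7 4 11 13 1 28-4 12 0 8-10 13-8 27 30 33-8 5-1 8 4 10 11 9 0 4-3 8-25 20-19 21-3 9-4-5-8-3-11 0-7 3-10 10-10 6-35 6 0 173 5 1 12-4 21 1 15 7 22 17 16 17 16 29 0 22 404 0z"/><path data-sink="17 225" data-exterior="1" d="M117 34l-9 1-1 22-11 23-15 19-6 13-12 12 1 17-13 19-8 23-10 10-17 3 1 86 34-5 10-6 10-10 7-3 11 0 8 3 4 5 3-9 19-21 12-11 8-4 6-8 2-9-11-9-4-10 1-8 8-5-30-33 8-27 10-13 0-8 4-12-1-28-11-13z"/><path data-sink="17 503" data-exterior="1" d="M49 453l-16 0-17 4 0 88 106 1 2-3-1-19-20-35-30-26z"/><path data-sink="17 81" data-exterior="1" d="M107 34l-90 0-1 82 39 9 8-2 12-11 6-13 15-19 9-19 3-9z"/>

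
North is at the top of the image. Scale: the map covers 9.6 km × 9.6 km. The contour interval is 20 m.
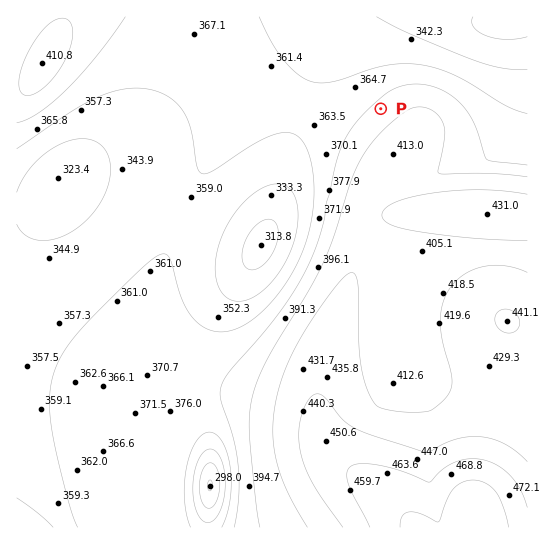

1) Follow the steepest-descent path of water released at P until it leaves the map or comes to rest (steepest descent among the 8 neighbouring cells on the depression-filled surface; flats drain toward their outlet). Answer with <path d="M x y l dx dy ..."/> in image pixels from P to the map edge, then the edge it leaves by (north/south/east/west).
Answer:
<path d="M381 109l-30-30 0-38 24-24"/>
exit: north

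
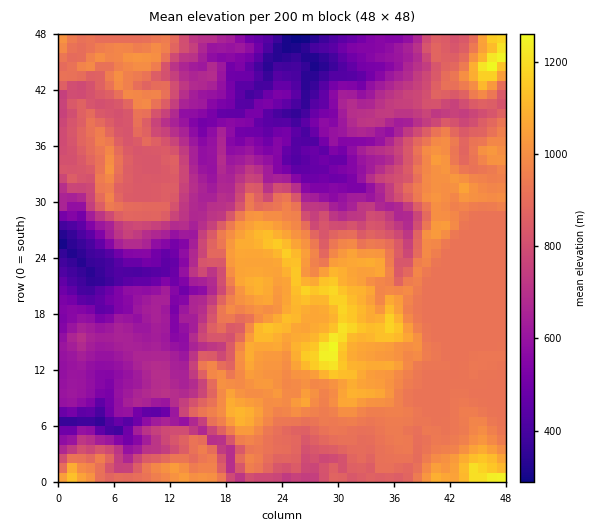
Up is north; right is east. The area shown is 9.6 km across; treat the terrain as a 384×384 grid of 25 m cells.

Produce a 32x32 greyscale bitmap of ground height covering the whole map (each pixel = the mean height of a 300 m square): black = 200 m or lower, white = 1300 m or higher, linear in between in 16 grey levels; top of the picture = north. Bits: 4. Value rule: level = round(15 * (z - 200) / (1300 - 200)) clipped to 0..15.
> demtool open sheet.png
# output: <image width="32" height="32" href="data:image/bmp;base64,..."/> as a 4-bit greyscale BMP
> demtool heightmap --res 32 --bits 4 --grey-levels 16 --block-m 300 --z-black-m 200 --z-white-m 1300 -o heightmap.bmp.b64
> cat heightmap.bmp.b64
<image width="32" height="32" href="data:image/bmp;base64,Qk12AgAAAAAAAHYAAAAoAAAAIAAAACAAAAABAAQAAAAAAAACAAATCwAAEwsAABAAAAAAAAAAAAAAABEREQAiIiIAMzMzAERERABVVVUAZmZmAHd3dwCIiIgAmZmZAKqqqgC7u7sAzMzMAN3d3QDu7u4A////ALy5mau7unmYiImZmZq8ze6aqXiaqql6qZiImZqqu83caIhld4qniqqpmZqqqqqry0ZUNXiIeKuqmZqqqqqqq7ozM0RVZ5rMuqqqqqqqqqqqVURmVXirzLu7u8u7qqqqqmZUVnd3iru7u7vMy6qqqqpWVVZnZ5uru7u8zLu6qqqqVlVmd2epnLu93tzMuqqqqmZmZmZWeJzMzd7cy7uqqqpXZmZmVomb3MzN3d3LqqqqVVVlZlZ6qrzczN3NyqqqqlREVWZWebu7zMzczLqqqqpDNFVWVWisy83d3Lu6qqqqMyMzNEZovMzMzcy7mqqqqjIjNERGmLzM3KvMy5qqqqoiM1VURorMzNyqu7qJuqqqI0V3ZlaKvN3LmamZibuqqjRWiIh2eKvLuoiIiHiruqpleamZh3eKqqh3Z3doq6qqZ4qZmYdneZmWVVVnmru7u4mbmZmXZmh2ZERFeIq7u6qZm6mZl1ZnZUNERWeKu6qriauZmYZWVlUzREZ3ibuqu4mqmZh2VlVEQzVVVnmrqauJqYmXZUVUQzNVZ3ZniYiaiZiKqGVUREMyRGd3d4eIiYiJq7qGZUNEQjVmZ3iJmqmYmrqZh3ZEMzIkRFZ3iqvLqqq7uXZmRDMyIjRFZ4ms7aqru7qHZVUyIiNEVWeJms66qqqql3ZlQhEjRFVWiYnN"/>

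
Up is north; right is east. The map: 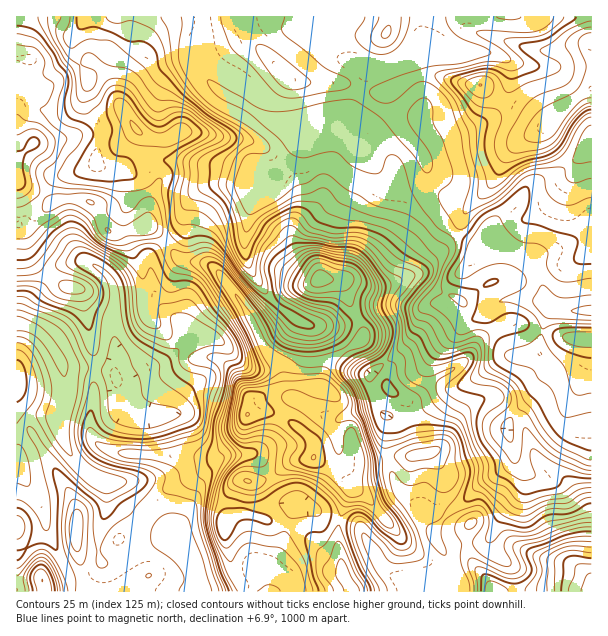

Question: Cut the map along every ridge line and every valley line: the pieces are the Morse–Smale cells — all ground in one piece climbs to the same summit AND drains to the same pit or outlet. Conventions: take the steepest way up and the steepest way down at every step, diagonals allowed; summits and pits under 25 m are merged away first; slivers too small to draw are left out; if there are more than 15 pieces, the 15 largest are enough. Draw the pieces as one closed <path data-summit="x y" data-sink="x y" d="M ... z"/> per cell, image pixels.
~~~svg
<path data-summit="554 119" data-sink="591 311" d="M591 16l-169 0-1 14 1 17 3 3 16 0 14 4 33-2 15 4 7 6 0 24-11 24-8 8-17 9-33 11-7 4-14-20 2-29-10-37-2-1-14 9-18 6-9 0-3 4-17 43 7 4 13 15 15 4 14 8 12 15 18-17 8-2 6 17 0 15-14 11-4 7 14 22 26 24 15 7 16-5 33 18 15-7 14-3 35-19z"/><path data-summit="320 279" data-sink="591 311" d="M347 116l-11 2-19 10-11 4-5 5-11 22-14 13-15 4-3 4-14 60 2 17 6 15 16 24 14 14 15 10 18 6 30-2 24-12 23-6 12 0 10 2 6 0 9-4 15 2 0-7 4-12 34-39-27-14-17-18-11-15-18-40-11-13-14-8-15-4-13-15z"/><path data-summit="314 458" data-sink="591 311" d="M404 306l-26 2-39 17-24 1-11-2-4 33-10 17 0 19 5 6-6 3-7 15 18 11 13 13 1 15-8 4-13 2-22 14 12 21 10 7-20 0-12 2-16-1-3 9-11 3-7 5 0 15 8 29 12 21 1 5 21-1 0-4-6-9 0-8 16-12 6-12 10-34 7-8 13 4 14 9 30 7 6 7 20 36 10 9 12 4 15 2 7 3 0 7 32-1-12-34-10-15-4-15-12-20-16-11-10-14-8-26 2-37-8-9-10-26 0-10 26-19 14-16 16-31-12 0z"/><path data-summit="137 129" data-sink="591 311" d="M203 16l-89 1-10 21 2 18-18 22-3 14 0 13 15 20 3 7-7 26 0 4 3 4 9 3 17 0 19-9 29 0 49 6 36 14 3-4 15-4 14-13 15-27-18-4-24-10-17-12-24-12-22-23-4-11 0-6 8-25z"/><path data-summit="591 584" data-sink="17 324" d="M87 262l-15 0-13 4-28 33-6 10-5 15 18 7 14 16 10 18 4 15 0 16-7 20-26 0-9 7 14 19 15-8 7-7 8 25 8 10 16 14 12 6 30-1 4-1 10-13 0-39-4-10-16-3-8-8-4-27 12-1 21-12 13-5 25-21 0-6-6-11-21-19-7-11-15-2-22 3-7-17-10-10z"/><path data-summit="591 584" data-sink="591 311" d="M591 232l-34 18-14 3-12 7-31-16-14 0-35 38-7 17 1 6-17 1-6 5-4 15-12 19-17 16-19 13 0 10 10 26 9 6 9 0 22-6 12-6 17-13 28-13 29-22 19 0 14-2 3-27 6-15 4-4 17 4 22-2z"/><path data-summit="591 584" data-sink="591 311" d="M551 370l-11 14-4 8-24 24-4 7 0 11 6 22 9 17 1 12-4 10-22 27-6 12-2 11 3 6 18 15 5 10 2 16 73 0 1-188-7-1-7 3-11-2-8-21z"/><path data-summit="248 414" data-sink="17 324" d="M210 337l-21 1-27 24-13 5-21 12-12 1 4 27 8 8 16 3 4 10 2 33-5 12-10 8 62-9 28-16 30-4 15-11 12-24-12-5-21 2-1-7 3-7 12-3 20-11-1-18-13 2-18-2-9-4-21-22z"/><path data-summit="425 453" data-sink="591 311" d="M539 354l-14 2-19 0-29 22-28 13-17 13-12 6-22 6-12 0 0 40 8 26 6 10 20 15 14 25 10-14 9-10 12-8 17-18 12-6 18-14 2-10-6-18 0-11 4-7 24-24 4-8 12-15z"/><path data-summit="285 75" data-sink="591 311" d="M299 16l-95 0 0 13-8 31 8 15 18 19 56 32 27 6 12-4 19-10 12 0 16-41 6-8-35-14-27-18-10-8z"/><path data-summit="17 180" data-sink="591 311" d="M86 16l-70 1 0 163 23 16 4-1 5-9 8-8 24-6 13-6 9-26 0-12-17-23 0-13 3-12-16-35 0-6z"/><path data-summit="75 528" data-sink="17 324" d="M60 427l-3 5-16 8-3 4 36 59 4 12-2 30 14 46 114 1 1-4-7-22-8-12-16-18-42-24-10-9-11-19-7-2-18-10-18-20z"/><path data-summit="90 203" data-sink="591 311" d="M173 160l-29 0-19 9-17 0-13-6-2 3-9 4-28 8-8 8-6 11 6 5 14-3 25 1 9 6 7 18 7 8 40-4 17 13 13-11 4-18 6-12 5-7 9-6 12-3 36 2 6-3-4-7-32-10z"/><path data-summit="314 458" data-sink="591 311" d="M257 184l-41 0-12 3-9 6-5 7-6 12-4 18-14 12 14 17 27 5 11 8 28 37 19 41 16 17 7-5 4-5 8-28 0-8-18-11-14-14-16-24-6-15-2-17z"/><path data-summit="353 591" data-sink="591 311" d="M299 504l-7 8-10 34-6 12-16 12 0 8 6 9 1 5 159-1 0-6-7-3-21-4-11-6-8-9-17-32-6-7-30-7-14-9z"/>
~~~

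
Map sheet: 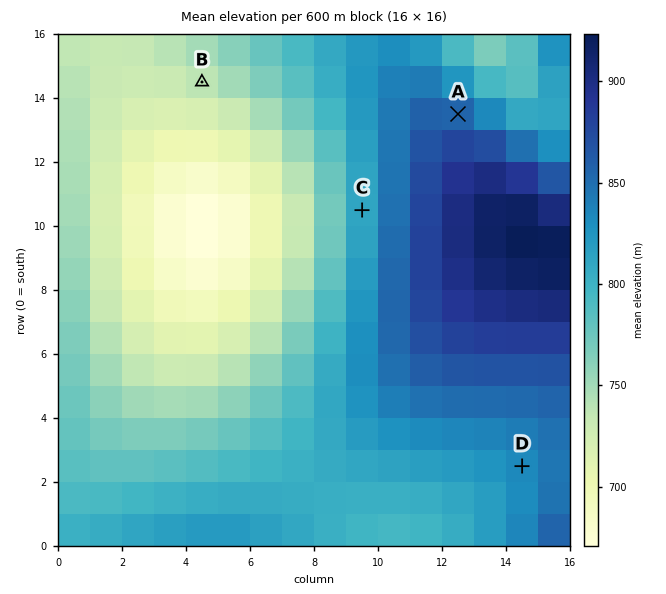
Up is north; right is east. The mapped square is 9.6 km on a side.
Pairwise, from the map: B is lower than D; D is higher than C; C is lower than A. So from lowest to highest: B C D A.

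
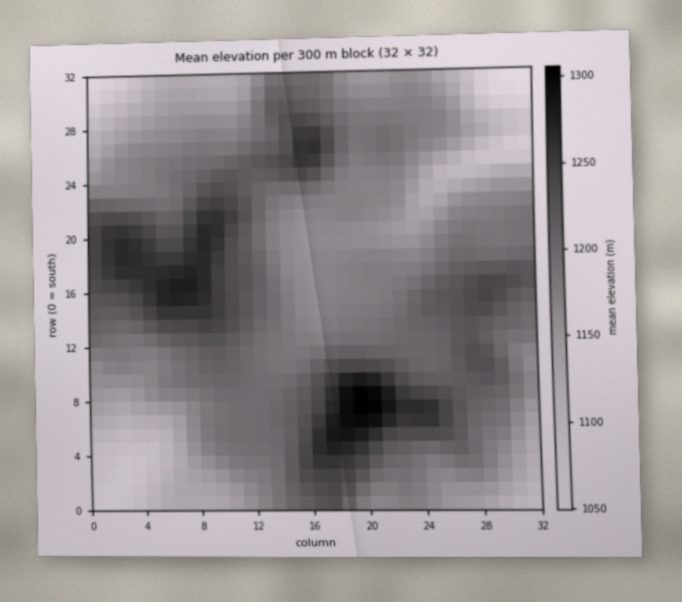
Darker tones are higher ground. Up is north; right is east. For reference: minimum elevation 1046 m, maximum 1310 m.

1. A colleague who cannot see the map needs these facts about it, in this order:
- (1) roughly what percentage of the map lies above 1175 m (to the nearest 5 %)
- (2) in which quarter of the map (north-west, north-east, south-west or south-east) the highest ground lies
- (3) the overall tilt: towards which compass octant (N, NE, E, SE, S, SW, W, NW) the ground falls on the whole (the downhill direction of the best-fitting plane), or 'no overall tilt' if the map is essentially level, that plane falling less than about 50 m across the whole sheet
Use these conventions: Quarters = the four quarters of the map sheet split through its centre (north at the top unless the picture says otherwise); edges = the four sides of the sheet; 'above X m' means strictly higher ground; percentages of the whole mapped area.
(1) Roughly 60 % of the ground is higher than 1175 m.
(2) The highest ground is in the south-east quarter.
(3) On the whole the map has no overall tilt.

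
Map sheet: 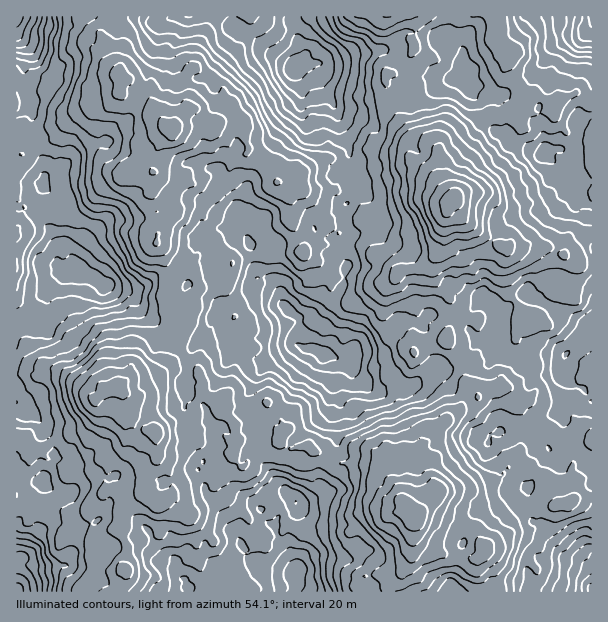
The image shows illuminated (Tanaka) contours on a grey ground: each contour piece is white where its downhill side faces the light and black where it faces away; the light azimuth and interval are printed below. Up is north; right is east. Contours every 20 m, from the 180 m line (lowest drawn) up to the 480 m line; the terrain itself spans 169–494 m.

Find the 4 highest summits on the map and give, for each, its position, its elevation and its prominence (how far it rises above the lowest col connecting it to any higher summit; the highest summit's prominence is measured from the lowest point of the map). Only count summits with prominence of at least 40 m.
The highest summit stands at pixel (449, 201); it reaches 494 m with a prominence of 325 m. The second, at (410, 512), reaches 478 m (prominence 149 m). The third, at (110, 389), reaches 451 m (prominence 99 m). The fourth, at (164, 126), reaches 448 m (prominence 104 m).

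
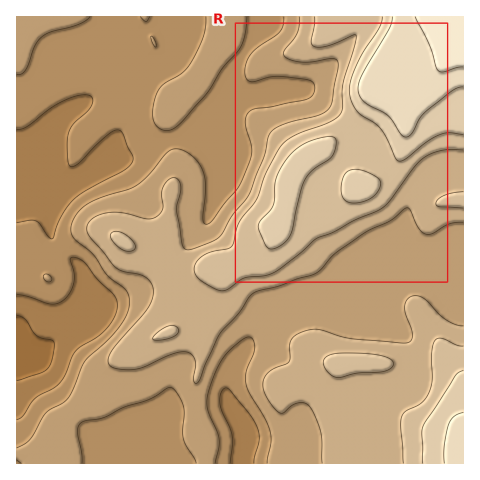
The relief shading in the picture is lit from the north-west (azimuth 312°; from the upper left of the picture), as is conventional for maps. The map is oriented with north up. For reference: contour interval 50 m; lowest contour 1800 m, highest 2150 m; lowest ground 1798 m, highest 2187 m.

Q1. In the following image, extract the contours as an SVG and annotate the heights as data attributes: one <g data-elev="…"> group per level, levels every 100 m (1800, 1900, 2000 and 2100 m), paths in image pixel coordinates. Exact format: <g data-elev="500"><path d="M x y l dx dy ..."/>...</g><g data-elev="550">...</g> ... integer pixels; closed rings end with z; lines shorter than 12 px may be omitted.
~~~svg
<g data-elev="1800"><path d="M17 315l9 5 10 15 6 3 10 2 2 4-2 17-5 8-7 4-23 8"/></g><g data-elev="1900"><path d="M82 463l0-10-5-21 1-6 3-3 4-2 20-4 19-10 26-8 17-11 4-1 5 5 7 12 1 9-1 25 13 25"/><path d="M215 463l4-23-2-8-10-23 0-9 1-8 8-21 8-15 15-14 10-5 4 3 2 8-9 23 0 11 3 10 15 25 6 14 1 11-4 21"/><path d="M47 281l3 1 2-3-2-3-4-2-3 3z"/><path d="M17 74l4 0 5-5 9-23 7-10 10-4 26-8 12-7"/><path d="M155 47l2-1-2-5-4-5 1 6z"/><path d="M140 17l6 5 4-5"/><path d="M206 17l-3 20-13 26-9 11-19 11-6 10-3 13 0 10 3 7 6 5 7 0 9-4 30-34 14-23 19-23 4-13 2-16"/><path d="M284 17l-1 9-3 6-23 16-8 8-4 12 1 9 2 4 4 1 24-6 31 4 5 1 2 3 0 8-3 5-5 3-35 7-16 2-7 4-3 10 7 24-2 14-12 26-27 35-5 2-3-3 3-35-4-18-5-7-7-6-7-5-7-1-4 1-5 3-18 21-12 11-8 4-37 12-10 7-7 8-4 11 1 9 4 5 17 14 15 21 18 15 3 8 0 10-5 11-8 12-32 30-11 28-5 8-6 5-15 9-16 27-6 5-8 4"/></g><g data-elev="2000"><path d="M335 377l6 0 17-4 26-2 7-3 2-5-4-5-13-3-25-2-18 1-7 3-3 6 4 8z"/><path d="M463 346l-7-1-15-7-4 1-3 2-2 14 0 26-3 11-6 10-17 9-5 7 0 9 2 36"/><path d="M153 340l9 0 10-3 5-3 1-5-4-3-8 1-11 8-2 2z"/><path d="M126 251l5 0 4-2 0-4-2-3-11-10-6-1-4 1-2 4 2 5 7 7z"/><path d="M463 192l-18 3-6 4-3 4 1 3 3 1 23 1"/><path d="M315 17l-4 24 1 4 2 1 13 0 27-11 2 0-2 13-11 36-2 28-3 5-6 4-35 13-15 11-16 28-10 27-17 23-7 22-4 4-21 5-7 4-4 5-2 8 5 8 16 10 8 2 6-2 15-11 20-2 9-3 25-18 18-16 17-7 20-11 30-13 8-8 24-34 10-9 17-7 21 0"/></g><g data-elev="2100"><path d="M463 412l-9 4-6 9-4 21 0 17"/><path d="M392 17l-3 11-29 52-2 11 5 10 25 14 12 19 6 3 6-4 8-15 6-7 27-21 10-3"/></g>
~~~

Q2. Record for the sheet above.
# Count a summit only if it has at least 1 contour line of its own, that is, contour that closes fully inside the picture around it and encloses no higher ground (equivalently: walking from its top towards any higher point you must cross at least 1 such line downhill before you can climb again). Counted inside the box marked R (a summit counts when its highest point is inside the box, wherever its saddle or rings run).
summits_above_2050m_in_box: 2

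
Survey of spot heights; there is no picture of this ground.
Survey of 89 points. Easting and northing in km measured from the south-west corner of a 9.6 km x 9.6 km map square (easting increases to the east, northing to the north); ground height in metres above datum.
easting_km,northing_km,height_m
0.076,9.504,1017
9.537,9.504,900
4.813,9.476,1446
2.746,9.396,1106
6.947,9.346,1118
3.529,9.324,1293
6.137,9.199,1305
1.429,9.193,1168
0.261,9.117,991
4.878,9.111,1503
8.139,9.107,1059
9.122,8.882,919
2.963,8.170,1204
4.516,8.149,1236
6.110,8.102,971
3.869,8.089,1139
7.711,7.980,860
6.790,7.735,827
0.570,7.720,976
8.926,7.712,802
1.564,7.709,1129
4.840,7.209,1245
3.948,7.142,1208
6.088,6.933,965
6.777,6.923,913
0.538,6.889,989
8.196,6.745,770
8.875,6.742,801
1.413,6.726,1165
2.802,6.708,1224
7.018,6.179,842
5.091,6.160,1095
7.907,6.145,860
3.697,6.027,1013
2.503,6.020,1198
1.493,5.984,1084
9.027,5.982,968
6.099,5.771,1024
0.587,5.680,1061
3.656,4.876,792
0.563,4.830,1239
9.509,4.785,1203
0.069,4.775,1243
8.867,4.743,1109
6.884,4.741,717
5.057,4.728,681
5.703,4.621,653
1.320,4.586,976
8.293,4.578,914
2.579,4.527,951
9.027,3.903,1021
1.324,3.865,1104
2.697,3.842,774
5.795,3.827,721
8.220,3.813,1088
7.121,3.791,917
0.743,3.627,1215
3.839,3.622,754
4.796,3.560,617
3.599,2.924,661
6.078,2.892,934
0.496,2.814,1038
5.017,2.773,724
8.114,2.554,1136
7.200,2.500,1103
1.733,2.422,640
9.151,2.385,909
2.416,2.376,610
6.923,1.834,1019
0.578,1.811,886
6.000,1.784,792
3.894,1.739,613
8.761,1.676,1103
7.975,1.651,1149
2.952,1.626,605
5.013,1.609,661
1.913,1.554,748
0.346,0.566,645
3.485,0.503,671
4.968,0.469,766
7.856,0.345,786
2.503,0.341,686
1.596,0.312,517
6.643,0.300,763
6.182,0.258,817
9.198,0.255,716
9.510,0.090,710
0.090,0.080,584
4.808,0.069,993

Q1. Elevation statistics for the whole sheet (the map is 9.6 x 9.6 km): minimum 500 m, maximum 1540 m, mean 940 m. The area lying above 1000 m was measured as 37.4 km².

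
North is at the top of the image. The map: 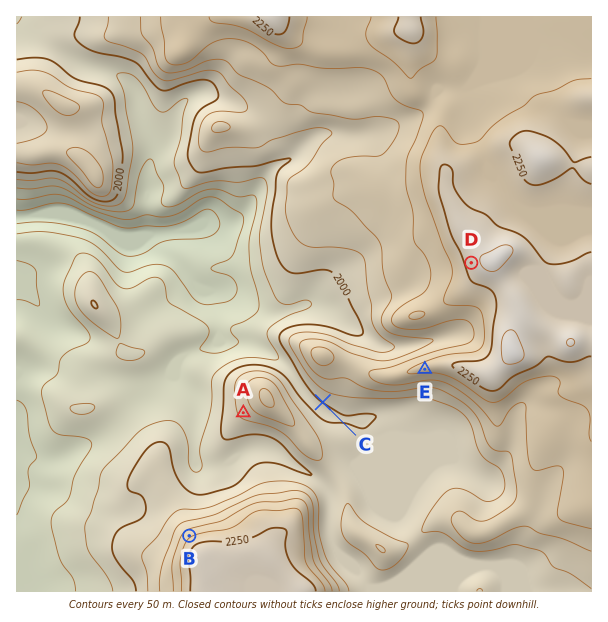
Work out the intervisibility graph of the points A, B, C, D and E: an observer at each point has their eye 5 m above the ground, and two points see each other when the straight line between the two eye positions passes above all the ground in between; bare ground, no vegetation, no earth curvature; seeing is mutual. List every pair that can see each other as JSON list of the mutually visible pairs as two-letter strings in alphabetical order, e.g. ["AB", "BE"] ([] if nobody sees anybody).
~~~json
["AB", "BD", "BE", "DE"]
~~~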